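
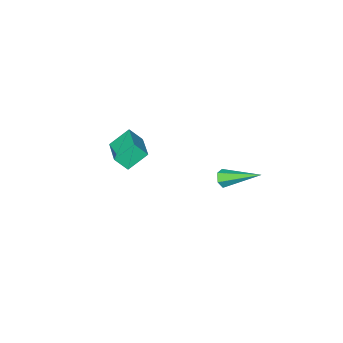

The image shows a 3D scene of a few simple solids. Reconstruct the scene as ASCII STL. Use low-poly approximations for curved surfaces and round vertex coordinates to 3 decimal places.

solid 
facet normal -0.512 0.440 -0.738
outer loop
vertex -1.603 -3.726 -3.441
vertex -0.71 -2.037 -3.054
vertex -0.594 -4.055 -4.338
endloop
endfacet
facet normal -0.458 -0.867 -0.197
outer loop
vertex -0.07 -4.503 -3.586
vertex -1.603 -3.726 -3.441
vertex -0.594 -4.055 -4.338
endloop
endfacet
facet normal -0.512 0.440 -0.738
outer loop
vertex -0.594 -4.055 -4.338
vertex -0.71 -2.037 -3.054
vertex 0.3 -2.365 -3.951
endloop
endfacet
facet normal 0.726 -0.236 -0.646
outer loop
vertex 0.3 -2.365 -3.951
vertex -0.07 -4.503 -3.586
vertex -0.594 -4.055 -4.338
endloop
endfacet
facet normal -0.726 0.236 0.646
outer loop
vertex -1.603 -3.726 -3.441
vertex -0.186 -2.485 -2.302
vertex -0.71 -2.037 -3.054
endloop
endfacet
facet normal -0.458 -0.866 -0.199
outer loop
vertex -1.08 -4.175 -2.689
vertex -1.603 -3.726 -3.441
vertex -0.07 -4.503 -3.586
endloop
endfacet
facet normal -0.726 0.236 0.646
outer loop
vertex -1.08 -4.175 -2.689
vertex -0.186 -2.485 -2.302
vertex -1.603 -3.726 -3.441
endloop
endfacet
facet normal 0.457 0.867 0.198
outer loop
vertex -0.71 -2.037 -3.054
vertex -0.186 -2.485 -2.302
vertex 0.3 -2.365 -3.951
endloop
endfacet
facet normal 0.726 -0.236 -0.646
outer loop
vertex 0.823 -2.814 -3.199
vertex -0.07 -4.503 -3.586
vertex 0.3 -2.365 -3.951
endloop
endfacet
facet normal 0.459 0.866 0.198
outer loop
vertex 0.3 -2.365 -3.951
vertex -0.186 -2.485 -2.302
vertex 0.823 -2.814 -3.199
endloop
endfacet
facet normal 0.512 -0.440 0.738
outer loop
vertex 0.823 -2.814 -3.199
vertex -1.08 -4.175 -2.689
vertex -0.07 -4.503 -3.586
endloop
endfacet
facet normal 0.512 -0.440 0.738
outer loop
vertex -0.186 -2.485 -2.302
vertex -1.08 -4.175 -2.689
vertex 0.823 -2.814 -3.199
endloop
endfacet
facet normal 0.479 -0.775 -0.412
outer loop
vertex -1.923 2.439 -3.18
vertex -2.16 2.1 -2.818
vertex -2.406 2.204 -3.299
endloop
endfacet
facet normal -0.111 0.621 -0.775
outer loop
vertex -1.923 2.439 -3.18
vertex -2.406 2.204 -3.299
vertex -3.2 3.78 -1.922
endloop
endfacet
facet normal 0.479 -0.775 -0.413
outer loop
vertex -2.406 2.204 -3.299
vertex -2.16 2.1 -2.818
vertex -2.643 1.864 -2.936
endloop
endfacet
facet normal -0.850 0.031 -0.526
outer loop
vertex -2.406 2.204 -3.299
vertex -2.643 1.864 -2.936
vertex -3.2 3.78 -1.922
endloop
endfacet
facet normal 0.479 -0.774 -0.413
outer loop
vertex -2.643 1.864 -2.936
vertex -2.16 2.1 -2.818
vertex -2.397 1.76 -2.456
endloop
endfacet
facet normal -0.840 -0.424 0.339
outer loop
vertex -2.643 1.864 -2.936
vertex -2.397 1.76 -2.456
vertex -3.2 3.78 -1.922
endloop
endfacet
facet normal 0.480 -0.774 -0.413
outer loop
vertex -2.397 1.76 -2.456
vertex -2.16 2.1 -2.818
vertex -1.914 1.996 -2.337
endloop
endfacet
facet normal -0.094 -0.289 0.953
outer loop
vertex -2.397 1.76 -2.456
vertex -1.914 1.996 -2.337
vertex -3.2 3.78 -1.922
endloop
endfacet
facet normal 0.479 -0.775 -0.412
outer loop
vertex -1.914 1.996 -2.337
vertex -2.16 2.1 -2.818
vertex -1.677 2.335 -2.699
endloop
endfacet
facet normal 0.644 0.301 0.703
outer loop
vertex -1.914 1.996 -2.337
vertex -1.677 2.335 -2.699
vertex -3.2 3.78 -1.922
endloop
endfacet
facet normal 0.479 -0.775 -0.412
outer loop
vertex -1.677 2.335 -2.699
vertex -2.16 2.1 -2.818
vertex -1.923 2.439 -3.18
endloop
endfacet
facet normal 0.635 0.756 -0.161
outer loop
vertex -1.677 2.335 -2.699
vertex -1.923 2.439 -3.18
vertex -3.2 3.78 -1.922
endloop
endfacet

endsolid


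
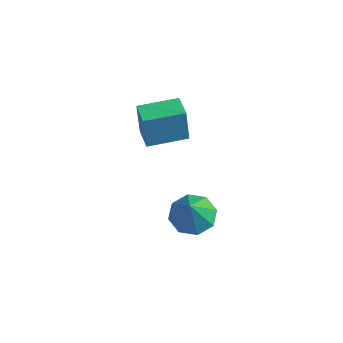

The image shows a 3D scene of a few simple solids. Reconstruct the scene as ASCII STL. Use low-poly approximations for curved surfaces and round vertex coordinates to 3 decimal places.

solid 
facet normal -0.850 0.527 -0.029
outer loop
vertex -2.277 -0.052 3.798
vertex -1.418 1.34 3.917
vertex -2.182 0.018 2.292
endloop
endfacet
facet normal -0.524 -0.849 -0.072
outer loop
vertex -1.282 -0.54 2.323
vertex -2.277 -0.052 3.798
vertex -2.182 0.018 2.292
endloop
endfacet
facet normal -0.850 0.527 -0.029
outer loop
vertex -2.182 0.018 2.292
vertex -1.418 1.34 3.917
vertex -1.323 1.41 2.412
endloop
endfacet
facet normal 0.063 0.047 -0.997
outer loop
vertex -1.323 1.41 2.412
vertex -1.282 -0.54 2.323
vertex -2.182 0.018 2.292
endloop
endfacet
facet normal -0.063 -0.046 0.997
outer loop
vertex -2.277 -0.052 3.798
vertex -0.518 0.782 3.948
vertex -1.418 1.34 3.917
endloop
endfacet
facet normal -0.524 -0.849 -0.073
outer loop
vertex -1.377 -0.61 3.828
vertex -2.277 -0.052 3.798
vertex -1.282 -0.54 2.323
endloop
endfacet
facet normal -0.063 -0.047 0.997
outer loop
vertex -1.377 -0.61 3.828
vertex -0.518 0.782 3.948
vertex -2.277 -0.052 3.798
endloop
endfacet
facet normal 0.524 0.849 0.073
outer loop
vertex -1.418 1.34 3.917
vertex -0.518 0.782 3.948
vertex -1.323 1.41 2.412
endloop
endfacet
facet normal 0.062 0.047 -0.997
outer loop
vertex -0.423 0.852 2.442
vertex -1.282 -0.54 2.323
vertex -1.323 1.41 2.412
endloop
endfacet
facet normal 0.524 0.849 0.072
outer loop
vertex -1.323 1.41 2.412
vertex -0.518 0.782 3.948
vertex -0.423 0.852 2.442
endloop
endfacet
facet normal 0.850 -0.527 0.029
outer loop
vertex -0.423 0.852 2.442
vertex -1.377 -0.61 3.828
vertex -1.282 -0.54 2.323
endloop
endfacet
facet normal 0.850 -0.527 0.029
outer loop
vertex -0.518 0.782 3.948
vertex -1.377 -0.61 3.828
vertex -0.423 0.852 2.442
endloop
endfacet
facet normal -0.308 0.422 -0.853
outer loop
vertex 0.557 1.377 -1.734
vertex -0.023 0.641 -1.889
vertex -0.103 1.478 -1.446
endloop
endfacet
facet normal 0.395 0.604 0.692
outer loop
vertex 0.557 1.377 -1.734
vertex -0.103 1.478 -1.446
vertex 0.503 -0.081 -0.431
endloop
endfacet
facet normal -0.307 0.422 -0.853
outer loop
vertex -0.103 1.478 -1.446
vertex -0.023 0.641 -1.889
vertex -0.716 1.088 -1.418
endloop
endfacet
facet normal -0.252 0.457 0.853
outer loop
vertex -0.103 1.478 -1.446
vertex -0.716 1.088 -1.418
vertex 0.503 -0.081 -0.431
endloop
endfacet
facet normal -0.308 0.422 -0.853
outer loop
vertex -0.716 1.088 -1.418
vertex -0.023 0.641 -1.889
vertex -0.923 0.437 -1.665
endloop
endfacet
facet normal -0.667 -0.069 0.742
outer loop
vertex -0.716 1.088 -1.418
vertex -0.923 0.437 -1.665
vertex 0.503 -0.081 -0.431
endloop
endfacet
facet normal -0.308 0.422 -0.853
outer loop
vertex -0.923 0.437 -1.665
vertex -0.023 0.641 -1.889
vertex -0.603 -0.095 -2.044
endloop
endfacet
facet normal -0.610 -0.669 0.424
outer loop
vertex -0.923 0.437 -1.665
vertex -0.603 -0.095 -2.044
vertex 0.503 -0.081 -0.431
endloop
endfacet
facet normal -0.308 0.422 -0.853
outer loop
vertex -0.603 -0.095 -2.044
vertex -0.023 0.641 -1.889
vertex 0.057 -0.196 -2.332
endloop
endfacet
facet normal -0.114 -0.990 0.087
outer loop
vertex -0.603 -0.095 -2.044
vertex 0.057 -0.196 -2.332
vertex 0.503 -0.081 -0.431
endloop
endfacet
facet normal -0.307 0.422 -0.853
outer loop
vertex 0.057 -0.196 -2.332
vertex -0.023 0.641 -1.889
vertex 0.67 0.194 -2.36
endloop
endfacet
facet normal 0.533 -0.843 -0.074
outer loop
vertex 0.057 -0.196 -2.332
vertex 0.67 0.194 -2.36
vertex 0.503 -0.081 -0.431
endloop
endfacet
facet normal -0.308 0.422 -0.853
outer loop
vertex 0.67 0.194 -2.36
vertex -0.023 0.641 -1.889
vertex 0.878 0.845 -2.113
endloop
endfacet
facet normal 0.948 -0.317 0.037
outer loop
vertex 0.67 0.194 -2.36
vertex 0.878 0.845 -2.113
vertex 0.503 -0.081 -0.431
endloop
endfacet
facet normal -0.308 0.422 -0.853
outer loop
vertex 0.878 0.845 -2.113
vertex -0.023 0.641 -1.889
vertex 0.557 1.377 -1.734
endloop
endfacet
facet normal 0.891 0.284 0.355
outer loop
vertex 0.878 0.845 -2.113
vertex 0.557 1.377 -1.734
vertex 0.503 -0.081 -0.431
endloop
endfacet

endsolid


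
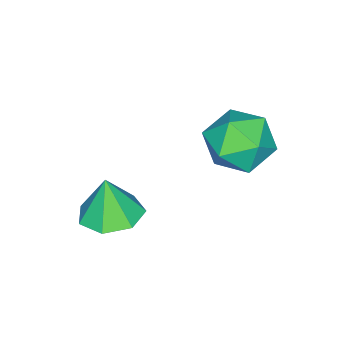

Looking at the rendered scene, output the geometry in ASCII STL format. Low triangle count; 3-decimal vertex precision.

solid 
facet normal 0.044 0.145 -0.988
outer loop
vertex 4.474 -0.723 -4.263
vertex 3.806 -0.284 -4.228
vertex 4.565 -0.043 -4.159
endloop
endfacet
facet normal 0.820 -0.192 0.539
outer loop
vertex 4.474 -0.723 -4.263
vertex 4.565 -0.043 -4.159
vertex 3.754 -0.456 -3.072
endloop
endfacet
facet normal 0.043 0.147 -0.988
outer loop
vertex 4.565 -0.043 -4.159
vertex 3.806 -0.284 -4.228
vertex 4.085 0.455 -4.106
endloop
endfacet
facet normal 0.591 0.502 0.632
outer loop
vertex 4.565 -0.043 -4.159
vertex 4.085 0.455 -4.106
vertex 3.754 -0.456 -3.072
endloop
endfacet
facet normal 0.045 0.146 -0.988
outer loop
vertex 4.085 0.455 -4.106
vertex 3.806 -0.284 -4.228
vertex 3.394 0.397 -4.146
endloop
endfacet
facet normal -0.101 0.762 0.639
outer loop
vertex 4.085 0.455 -4.106
vertex 3.394 0.397 -4.146
vertex 3.754 -0.456 -3.072
endloop
endfacet
facet normal 0.044 0.145 -0.988
outer loop
vertex 3.394 0.397 -4.146
vertex 3.806 -0.284 -4.228
vertex 3.014 -0.175 -4.247
endloop
endfacet
facet normal -0.734 0.390 0.556
outer loop
vertex 3.394 0.397 -4.146
vertex 3.014 -0.175 -4.247
vertex 3.754 -0.456 -3.072
endloop
endfacet
facet normal 0.044 0.146 -0.988
outer loop
vertex 3.014 -0.175 -4.247
vertex 3.806 -0.284 -4.228
vertex 3.229 -0.829 -4.334
endloop
endfacet
facet normal -0.832 -0.333 0.444
outer loop
vertex 3.014 -0.175 -4.247
vertex 3.229 -0.829 -4.334
vertex 3.754 -0.456 -3.072
endloop
endfacet
facet normal 0.043 0.147 -0.988
outer loop
vertex 3.229 -0.829 -4.334
vertex 3.806 -0.284 -4.228
vertex 3.879 -1.073 -4.342
endloop
endfacet
facet normal -0.320 -0.864 0.388
outer loop
vertex 3.229 -0.829 -4.334
vertex 3.879 -1.073 -4.342
vertex 3.754 -0.456 -3.072
endloop
endfacet
facet normal 0.045 0.147 -0.988
outer loop
vertex 3.879 -1.073 -4.342
vertex 3.806 -0.284 -4.228
vertex 4.474 -0.723 -4.263
endloop
endfacet
facet normal 0.415 -0.802 0.430
outer loop
vertex 3.879 -1.073 -4.342
vertex 4.474 -0.723 -4.263
vertex 3.754 -0.456 -3.072
endloop
endfacet
facet normal 0.038 0.423 0.906
outer loop
vertex 2.186 2.578 -1.593
vertex 1.343 2.271 -1.414
vertex 2.07 1.757 -1.205
endloop
endfacet
facet normal 0.689 0.228 0.688
outer loop
vertex 2.186 2.578 -1.593
vertex 2.07 1.757 -1.205
vertex 2.693 1.867 -1.866
endloop
endfacet
facet normal 0.825 0.561 0.072
outer loop
vertex 2.186 2.578 -1.593
vertex 2.693 1.867 -1.866
vertex 2.351 2.449 -2.483
endloop
endfacet
facet normal 0.258 0.962 -0.092
outer loop
vertex 2.186 2.578 -1.593
vertex 2.351 2.449 -2.483
vertex 1.517 2.699 -2.204
endloop
endfacet
facet normal -0.229 0.876 0.424
outer loop
vertex 2.186 2.578 -1.593
vertex 1.517 2.699 -2.204
vertex 1.343 2.271 -1.414
endloop
endfacet
facet normal 0.679 -0.475 0.561
outer loop
vertex 2.693 1.867 -1.866
vertex 2.07 1.757 -1.205
vertex 2.163 1.121 -1.856
endloop
endfacet
facet normal -0.375 -0.160 0.913
outer loop
vertex 2.07 1.757 -1.205
vertex 1.343 2.271 -1.414
vertex 1.329 1.371 -1.577
endloop
endfacet
facet normal -0.807 0.575 0.134
outer loop
vertex 1.343 2.271 -1.414
vertex 1.517 2.699 -2.204
vertex 0.987 1.953 -2.194
endloop
endfacet
facet normal -0.020 0.714 -0.700
outer loop
vertex 1.517 2.699 -2.204
vertex 2.351 2.449 -2.483
vertex 1.61 2.063 -2.855
endloop
endfacet
facet normal 0.898 0.065 -0.436
outer loop
vertex 2.351 2.449 -2.483
vertex 2.693 1.867 -1.866
vertex 2.337 1.549 -2.646
endloop
endfacet
facet normal -0.258 -0.962 0.092
outer loop
vertex 1.494 1.242 -2.467
vertex 2.163 1.121 -1.856
vertex 1.329 1.371 -1.577
endloop
endfacet
facet normal -0.825 -0.561 -0.072
outer loop
vertex 1.494 1.242 -2.467
vertex 1.329 1.371 -1.577
vertex 0.987 1.953 -2.194
endloop
endfacet
facet normal -0.689 -0.228 -0.688
outer loop
vertex 1.494 1.242 -2.467
vertex 0.987 1.953 -2.194
vertex 1.61 2.063 -2.855
endloop
endfacet
facet normal -0.038 -0.423 -0.906
outer loop
vertex 1.494 1.242 -2.467
vertex 1.61 2.063 -2.855
vertex 2.337 1.549 -2.646
endloop
endfacet
facet normal 0.229 -0.876 -0.424
outer loop
vertex 1.494 1.242 -2.467
vertex 2.337 1.549 -2.646
vertex 2.163 1.121 -1.856
endloop
endfacet
facet normal 0.020 -0.714 0.700
outer loop
vertex 1.329 1.371 -1.577
vertex 2.163 1.121 -1.856
vertex 2.07 1.757 -1.205
endloop
endfacet
facet normal -0.898 -0.065 0.436
outer loop
vertex 0.987 1.953 -2.194
vertex 1.329 1.371 -1.577
vertex 1.343 2.271 -1.414
endloop
endfacet
facet normal -0.679 0.475 -0.561
outer loop
vertex 1.61 2.063 -2.855
vertex 0.987 1.953 -2.194
vertex 1.517 2.699 -2.204
endloop
endfacet
facet normal 0.375 0.160 -0.913
outer loop
vertex 2.337 1.549 -2.646
vertex 1.61 2.063 -2.855
vertex 2.351 2.449 -2.483
endloop
endfacet
facet normal 0.807 -0.575 -0.134
outer loop
vertex 2.163 1.121 -1.856
vertex 2.337 1.549 -2.646
vertex 2.693 1.867 -1.866
endloop
endfacet

endsolid


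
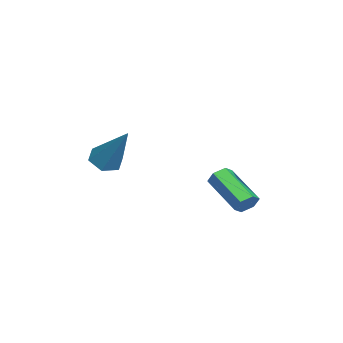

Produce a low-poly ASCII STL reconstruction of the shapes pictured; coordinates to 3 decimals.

solid 
facet normal -0.464 -0.409 -0.786
outer loop
vertex 3.235 -3.99 0.125
vertex 2.884 -3.415 0.033
vertex 3.483 -3.501 -0.276
endloop
endfacet
facet normal 0.900 -0.435 0.026
outer loop
vertex 3.235 -3.99 0.125
vertex 3.483 -3.501 -0.276
vertex 3.896 -2.525 1.747
endloop
endfacet
facet normal -0.464 -0.409 -0.786
outer loop
vertex 3.483 -3.501 -0.276
vertex 2.884 -3.415 0.033
vertex 3.132 -2.926 -0.368
endloop
endfacet
facet normal 0.816 0.438 -0.378
outer loop
vertex 3.483 -3.501 -0.276
vertex 3.132 -2.926 -0.368
vertex 3.896 -2.525 1.747
endloop
endfacet
facet normal -0.465 -0.408 -0.785
outer loop
vertex 3.132 -2.926 -0.368
vertex 2.884 -3.415 0.033
vertex 2.533 -2.84 -0.058
endloop
endfacet
facet normal 0.037 0.979 -0.199
outer loop
vertex 3.132 -2.926 -0.368
vertex 2.533 -2.84 -0.058
vertex 3.896 -2.525 1.747
endloop
endfacet
facet normal -0.464 -0.408 -0.786
outer loop
vertex 2.533 -2.84 -0.058
vertex 2.884 -3.415 0.033
vertex 2.284 -3.33 0.343
endloop
endfacet
facet normal -0.658 0.648 0.384
outer loop
vertex 2.533 -2.84 -0.058
vertex 2.284 -3.33 0.343
vertex 3.896 -2.525 1.747
endloop
endfacet
facet normal -0.464 -0.409 -0.786
outer loop
vertex 2.284 -3.33 0.343
vertex 2.884 -3.415 0.033
vertex 2.635 -3.905 0.435
endloop
endfacet
facet normal -0.574 -0.224 0.788
outer loop
vertex 2.284 -3.33 0.343
vertex 2.635 -3.905 0.435
vertex 3.896 -2.525 1.747
endloop
endfacet
facet normal -0.464 -0.409 -0.786
outer loop
vertex 2.635 -3.905 0.435
vertex 2.884 -3.415 0.033
vertex 3.235 -3.99 0.125
endloop
endfacet
facet normal 0.206 -0.766 0.608
outer loop
vertex 2.635 -3.905 0.435
vertex 3.235 -3.99 0.125
vertex 3.896 -2.525 1.747
endloop
endfacet
facet normal 0.690 0.554 -0.465
outer loop
vertex 1.823 1.361 -2.472
vertex 1.435 1.599 -2.764
vertex 1.585 1.81 -2.29
endloop
endfacet
facet normal 0.573 -0.028 0.819
outer loop
vertex 1.823 1.361 -2.472
vertex 1.585 1.81 -2.29
vertex 0.532 0.323 -1.605
endloop
endfacet
facet normal 0.574 -0.029 0.818
outer loop
vertex 0.532 0.323 -1.605
vertex 1.585 1.81 -2.29
vertex 0.294 0.772 -1.422
endloop
endfacet
facet normal -0.690 -0.555 0.464
outer loop
vertex 0.532 0.323 -1.605
vertex 0.294 0.772 -1.422
vertex 0.145 0.561 -1.896
endloop
endfacet
facet normal 0.689 0.555 -0.465
outer loop
vertex 1.585 1.81 -2.29
vertex 1.435 1.599 -2.764
vertex 1.197 2.048 -2.581
endloop
endfacet
facet normal -0.094 0.705 0.703
outer loop
vertex 1.585 1.81 -2.29
vertex 1.197 2.048 -2.581
vertex 0.294 0.772 -1.422
endloop
endfacet
facet normal -0.094 0.705 0.703
outer loop
vertex 0.294 0.772 -1.422
vertex 1.197 2.048 -2.581
vertex -0.094 1.01 -1.713
endloop
endfacet
facet normal -0.689 -0.556 0.464
outer loop
vertex 0.294 0.772 -1.422
vertex -0.094 1.01 -1.713
vertex 0.145 0.561 -1.896
endloop
endfacet
facet normal 0.690 0.555 -0.464
outer loop
vertex 1.197 2.048 -2.581
vertex 1.435 1.599 -2.764
vertex 1.048 1.837 -3.055
endloop
endfacet
facet normal -0.669 0.734 -0.117
outer loop
vertex 1.197 2.048 -2.581
vertex 1.048 1.837 -3.055
vertex -0.094 1.01 -1.713
endloop
endfacet
facet normal -0.669 0.734 -0.116
outer loop
vertex -0.094 1.01 -1.713
vertex 1.048 1.837 -3.055
vertex -0.243 0.799 -2.188
endloop
endfacet
facet normal -0.690 -0.556 0.463
outer loop
vertex -0.094 1.01 -1.713
vertex -0.243 0.799 -2.188
vertex 0.145 0.561 -1.896
endloop
endfacet
facet normal 0.690 0.555 -0.464
outer loop
vertex 1.048 1.837 -3.055
vertex 1.435 1.599 -2.764
vertex 1.286 1.388 -3.238
endloop
endfacet
facet normal -0.574 0.030 -0.819
outer loop
vertex 1.048 1.837 -3.055
vertex 1.286 1.388 -3.238
vertex -0.243 0.799 -2.188
endloop
endfacet
facet normal -0.573 0.028 -0.819
outer loop
vertex -0.243 0.799 -2.188
vertex 1.286 1.388 -3.238
vertex -0.005 0.35 -2.37
endloop
endfacet
facet normal -0.690 -0.554 0.465
outer loop
vertex -0.243 0.799 -2.188
vertex -0.005 0.35 -2.37
vertex 0.145 0.561 -1.896
endloop
endfacet
facet normal 0.689 0.556 -0.464
outer loop
vertex 1.286 1.388 -3.238
vertex 1.435 1.599 -2.764
vertex 1.674 1.15 -2.947
endloop
endfacet
facet normal 0.094 -0.705 -0.703
outer loop
vertex 1.286 1.388 -3.238
vertex 1.674 1.15 -2.947
vertex -0.005 0.35 -2.37
endloop
endfacet
facet normal 0.094 -0.705 -0.703
outer loop
vertex -0.005 0.35 -2.37
vertex 1.674 1.15 -2.947
vertex 0.383 0.112 -2.079
endloop
endfacet
facet normal -0.689 -0.555 0.465
outer loop
vertex -0.005 0.35 -2.37
vertex 0.383 0.112 -2.079
vertex 0.145 0.561 -1.896
endloop
endfacet
facet normal 0.690 0.556 -0.463
outer loop
vertex 1.674 1.15 -2.947
vertex 1.435 1.599 -2.764
vertex 1.823 1.361 -2.472
endloop
endfacet
facet normal 0.669 -0.734 0.116
outer loop
vertex 1.674 1.15 -2.947
vertex 1.823 1.361 -2.472
vertex 0.383 0.112 -2.079
endloop
endfacet
facet normal 0.669 -0.734 0.117
outer loop
vertex 0.383 0.112 -2.079
vertex 1.823 1.361 -2.472
vertex 0.532 0.323 -1.605
endloop
endfacet
facet normal -0.690 -0.555 0.464
outer loop
vertex 0.383 0.112 -2.079
vertex 0.532 0.323 -1.605
vertex 0.145 0.561 -1.896
endloop
endfacet

endsolid


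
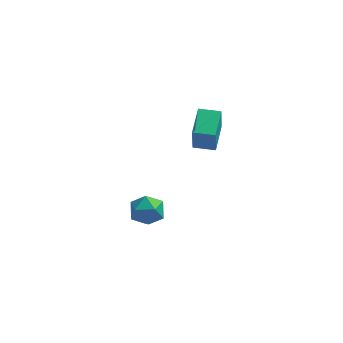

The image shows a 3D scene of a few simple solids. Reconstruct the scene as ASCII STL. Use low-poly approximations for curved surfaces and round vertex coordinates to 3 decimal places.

solid 
facet normal -0.633 0.769 -0.092
outer loop
vertex -1.112 -3.24 -1.263
vertex -1.422 -3.41 -0.547
vertex -0.804 -2.908 -0.606
endloop
endfacet
facet normal -0.026 0.897 -0.441
outer loop
vertex -1.112 -3.24 -1.263
vertex -0.804 -2.908 -0.606
vertex -0.32 -3.177 -1.181
endloop
endfacet
facet normal 0.066 0.378 -0.923
outer loop
vertex -1.112 -3.24 -1.263
vertex -0.32 -3.177 -1.181
vertex -0.639 -3.847 -1.478
endloop
endfacet
facet normal -0.486 -0.071 -0.871
outer loop
vertex -1.112 -3.24 -1.263
vertex -0.639 -3.847 -1.478
vertex -1.32 -3.991 -1.086
endloop
endfacet
facet normal -0.918 0.170 -0.357
outer loop
vertex -1.112 -3.24 -1.263
vertex -1.32 -3.991 -1.086
vertex -1.422 -3.41 -0.547
endloop
endfacet
facet normal 0.511 0.859 0.028
outer loop
vertex -0.32 -3.177 -1.181
vertex -0.804 -2.908 -0.606
vertex -0.14 -3.309 -0.414
endloop
endfacet
facet normal -0.472 0.651 0.594
outer loop
vertex -0.804 -2.908 -0.606
vertex -1.422 -3.41 -0.547
vertex -0.821 -3.453 -0.022
endloop
endfacet
facet normal -0.934 -0.317 0.165
outer loop
vertex -1.422 -3.41 -0.547
vertex -1.32 -3.991 -1.086
vertex -1.14 -4.123 -0.319
endloop
endfacet
facet normal -0.234 -0.707 -0.667
outer loop
vertex -1.32 -3.991 -1.086
vertex -0.639 -3.847 -1.478
vertex -0.656 -4.392 -0.894
endloop
endfacet
facet normal 0.659 0.020 -0.752
outer loop
vertex -0.639 -3.847 -1.478
vertex -0.32 -3.177 -1.181
vertex -0.038 -3.89 -0.953
endloop
endfacet
facet normal 0.486 0.071 0.871
outer loop
vertex -0.348 -4.06 -0.237
vertex -0.14 -3.309 -0.414
vertex -0.821 -3.453 -0.022
endloop
endfacet
facet normal -0.066 -0.378 0.923
outer loop
vertex -0.348 -4.06 -0.237
vertex -0.821 -3.453 -0.022
vertex -1.14 -4.123 -0.319
endloop
endfacet
facet normal 0.026 -0.897 0.441
outer loop
vertex -0.348 -4.06 -0.237
vertex -1.14 -4.123 -0.319
vertex -0.656 -4.392 -0.894
endloop
endfacet
facet normal 0.633 -0.769 0.092
outer loop
vertex -0.348 -4.06 -0.237
vertex -0.656 -4.392 -0.894
vertex -0.038 -3.89 -0.953
endloop
endfacet
facet normal 0.918 -0.170 0.357
outer loop
vertex -0.348 -4.06 -0.237
vertex -0.038 -3.89 -0.953
vertex -0.14 -3.309 -0.414
endloop
endfacet
facet normal 0.234 0.707 0.667
outer loop
vertex -0.821 -3.453 -0.022
vertex -0.14 -3.309 -0.414
vertex -0.804 -2.908 -0.606
endloop
endfacet
facet normal -0.659 -0.020 0.752
outer loop
vertex -1.14 -4.123 -0.319
vertex -0.821 -3.453 -0.022
vertex -1.422 -3.41 -0.547
endloop
endfacet
facet normal -0.511 -0.859 -0.028
outer loop
vertex -0.656 -4.392 -0.894
vertex -1.14 -4.123 -0.319
vertex -1.32 -3.991 -1.086
endloop
endfacet
facet normal 0.472 -0.651 -0.594
outer loop
vertex -0.038 -3.89 -0.953
vertex -0.656 -4.392 -0.894
vertex -0.639 -3.847 -1.478
endloop
endfacet
facet normal 0.934 0.317 -0.165
outer loop
vertex -0.14 -3.309 -0.414
vertex -0.038 -3.89 -0.953
vertex -0.32 -3.177 -1.181
endloop
endfacet
facet normal -0.999 0.044 0.020
outer loop
vertex 0.482 0.724 0.374
vertex 0.551 2.133 0.709
vertex 0.47 1.03 -0.91
endloop
endfacet
facet normal -0.047 -0.972 -0.231
outer loop
vertex 1.449 0.987 -0.929
vertex 0.482 0.724 0.374
vertex 0.47 1.03 -0.91
endloop
endfacet
facet normal -0.999 0.044 0.020
outer loop
vertex 0.47 1.03 -0.91
vertex 0.551 2.133 0.709
vertex 0.539 2.439 -0.575
endloop
endfacet
facet normal -0.009 0.232 -0.973
outer loop
vertex 0.539 2.439 -0.575
vertex 1.449 0.987 -0.929
vertex 0.47 1.03 -0.91
endloop
endfacet
facet normal 0.009 -0.232 0.973
outer loop
vertex 0.482 0.724 0.374
vertex 1.53 2.09 0.69
vertex 0.551 2.133 0.709
endloop
endfacet
facet normal -0.047 -0.972 -0.231
outer loop
vertex 1.461 0.681 0.355
vertex 0.482 0.724 0.374
vertex 1.449 0.987 -0.929
endloop
endfacet
facet normal 0.009 -0.232 0.973
outer loop
vertex 1.461 0.681 0.355
vertex 1.53 2.09 0.69
vertex 0.482 0.724 0.374
endloop
endfacet
facet normal 0.047 0.972 0.231
outer loop
vertex 0.551 2.133 0.709
vertex 1.53 2.09 0.69
vertex 0.539 2.439 -0.575
endloop
endfacet
facet normal -0.009 0.232 -0.973
outer loop
vertex 1.518 2.396 -0.594
vertex 1.449 0.987 -0.929
vertex 0.539 2.439 -0.575
endloop
endfacet
facet normal 0.047 0.972 0.231
outer loop
vertex 0.539 2.439 -0.575
vertex 1.53 2.09 0.69
vertex 1.518 2.396 -0.594
endloop
endfacet
facet normal 0.999 -0.044 -0.020
outer loop
vertex 1.518 2.396 -0.594
vertex 1.461 0.681 0.355
vertex 1.449 0.987 -0.929
endloop
endfacet
facet normal 0.999 -0.044 -0.020
outer loop
vertex 1.53 2.09 0.69
vertex 1.461 0.681 0.355
vertex 1.518 2.396 -0.594
endloop
endfacet

endsolid


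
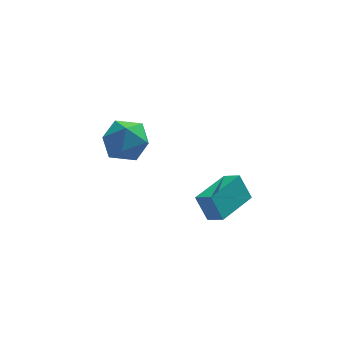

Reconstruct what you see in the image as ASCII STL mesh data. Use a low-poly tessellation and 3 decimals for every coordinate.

solid 
facet normal -0.705 -0.710 -0.010
outer loop
vertex -0.648 -1.861 3.631
vertex -1.179 -1.328 3.215
vertex -0.215 -2.276 2.546
endloop
endfacet
facet normal 0.618 -0.620 0.484
outer loop
vertex 1.159 -0.892 2.565
vertex -0.648 -1.861 3.631
vertex -0.215 -2.276 2.546
endloop
endfacet
facet normal -0.705 -0.710 -0.010
outer loop
vertex -0.215 -2.276 2.546
vertex -1.179 -1.328 3.215
vertex -0.746 -1.743 2.13
endloop
endfacet
facet normal 0.349 -0.335 -0.875
outer loop
vertex -0.746 -1.743 2.13
vertex 1.159 -0.892 2.565
vertex -0.215 -2.276 2.546
endloop
endfacet
facet normal -0.349 0.335 0.875
outer loop
vertex -0.648 -1.861 3.631
vertex 0.195 0.056 3.234
vertex -1.179 -1.328 3.215
endloop
endfacet
facet normal 0.618 -0.620 0.484
outer loop
vertex 0.726 -0.477 3.65
vertex -0.648 -1.861 3.631
vertex 1.159 -0.892 2.565
endloop
endfacet
facet normal -0.349 0.335 0.875
outer loop
vertex 0.726 -0.477 3.65
vertex 0.195 0.056 3.234
vertex -0.648 -1.861 3.631
endloop
endfacet
facet normal -0.618 0.620 -0.484
outer loop
vertex -1.179 -1.328 3.215
vertex 0.195 0.056 3.234
vertex -0.746 -1.743 2.13
endloop
endfacet
facet normal 0.349 -0.335 -0.875
outer loop
vertex 0.628 -0.359 2.149
vertex 1.159 -0.892 2.565
vertex -0.746 -1.743 2.13
endloop
endfacet
facet normal -0.618 0.620 -0.484
outer loop
vertex -0.746 -1.743 2.13
vertex 0.195 0.056 3.234
vertex 0.628 -0.359 2.149
endloop
endfacet
facet normal 0.705 0.710 0.010
outer loop
vertex 0.628 -0.359 2.149
vertex 0.726 -0.477 3.65
vertex 1.159 -0.892 2.565
endloop
endfacet
facet normal 0.705 0.710 0.010
outer loop
vertex 0.195 0.056 3.234
vertex 0.726 -0.477 3.65
vertex 0.628 -0.359 2.149
endloop
endfacet
facet normal 0.154 0.324 0.933
outer loop
vertex -3.72 4.187 3.873
vertex -3.377 3.138 4.181
vertex -2.614 3.898 3.791
endloop
endfacet
facet normal 0.256 0.850 0.461
outer loop
vertex -3.72 4.187 3.873
vertex -2.614 3.898 3.791
vertex -3.111 4.502 2.954
endloop
endfacet
facet normal -0.347 0.934 0.090
outer loop
vertex -3.72 4.187 3.873
vertex -3.111 4.502 2.954
vertex -4.183 4.116 2.827
endloop
endfacet
facet normal -0.823 0.459 0.333
outer loop
vertex -3.72 4.187 3.873
vertex -4.183 4.116 2.827
vertex -4.347 3.272 3.585
endloop
endfacet
facet normal -0.513 0.083 0.854
outer loop
vertex -3.72 4.187 3.873
vertex -4.347 3.272 3.585
vertex -3.377 3.138 4.181
endloop
endfacet
facet normal 0.767 0.642 0.008
outer loop
vertex -3.111 4.502 2.954
vertex -2.614 3.898 3.791
vertex -2.393 3.648 2.695
endloop
endfacet
facet normal 0.601 -0.207 0.772
outer loop
vertex -2.614 3.898 3.791
vertex -3.377 3.138 4.181
vertex -2.557 2.804 3.453
endloop
endfacet
facet normal -0.478 -0.597 0.644
outer loop
vertex -3.377 3.138 4.181
vertex -4.347 3.272 3.585
vertex -3.629 2.418 3.326
endloop
endfacet
facet normal -0.980 0.011 -0.200
outer loop
vertex -4.347 3.272 3.585
vertex -4.183 4.116 2.827
vertex -4.126 3.022 2.489
endloop
endfacet
facet normal -0.210 0.777 -0.593
outer loop
vertex -4.183 4.116 2.827
vertex -3.111 4.502 2.954
vertex -3.363 3.782 2.099
endloop
endfacet
facet normal 0.823 -0.459 -0.333
outer loop
vertex -3.02 2.733 2.407
vertex -2.393 3.648 2.695
vertex -2.557 2.804 3.453
endloop
endfacet
facet normal 0.347 -0.934 -0.090
outer loop
vertex -3.02 2.733 2.407
vertex -2.557 2.804 3.453
vertex -3.629 2.418 3.326
endloop
endfacet
facet normal -0.256 -0.850 -0.461
outer loop
vertex -3.02 2.733 2.407
vertex -3.629 2.418 3.326
vertex -4.126 3.022 2.489
endloop
endfacet
facet normal -0.154 -0.324 -0.933
outer loop
vertex -3.02 2.733 2.407
vertex -4.126 3.022 2.489
vertex -3.363 3.782 2.099
endloop
endfacet
facet normal 0.513 -0.083 -0.854
outer loop
vertex -3.02 2.733 2.407
vertex -3.363 3.782 2.099
vertex -2.393 3.648 2.695
endloop
endfacet
facet normal 0.980 -0.011 0.200
outer loop
vertex -2.557 2.804 3.453
vertex -2.393 3.648 2.695
vertex -2.614 3.898 3.791
endloop
endfacet
facet normal 0.210 -0.777 0.593
outer loop
vertex -3.629 2.418 3.326
vertex -2.557 2.804 3.453
vertex -3.377 3.138 4.181
endloop
endfacet
facet normal -0.767 -0.642 -0.008
outer loop
vertex -4.126 3.022 2.489
vertex -3.629 2.418 3.326
vertex -4.347 3.272 3.585
endloop
endfacet
facet normal -0.601 0.207 -0.772
outer loop
vertex -3.363 3.782 2.099
vertex -4.126 3.022 2.489
vertex -4.183 4.116 2.827
endloop
endfacet
facet normal 0.478 0.597 -0.644
outer loop
vertex -2.393 3.648 2.695
vertex -3.363 3.782 2.099
vertex -3.111 4.502 2.954
endloop
endfacet

endsolid


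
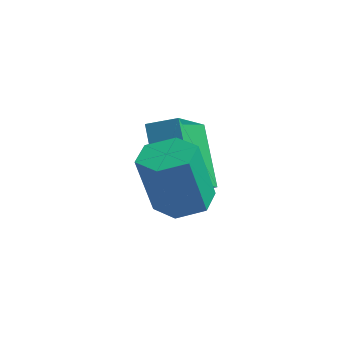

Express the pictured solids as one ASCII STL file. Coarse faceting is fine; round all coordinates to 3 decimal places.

solid 
facet normal -0.155 0.374 -0.914
outer loop
vertex 1.86 -3.026 -0.4
vertex 1.417 -2.44 -0.085
vertex 2.205 -2.34 -0.178
endloop
endfacet
facet normal 0.889 -0.352 -0.295
outer loop
vertex 1.86 -3.026 -0.4
vertex 2.205 -2.34 -0.178
vertex 2.167 -3.767 1.41
endloop
endfacet
facet normal 0.889 -0.352 -0.295
outer loop
vertex 2.167 -3.767 1.41
vertex 2.205 -2.34 -0.178
vertex 2.512 -3.081 1.632
endloop
endfacet
facet normal 0.155 -0.374 0.915
outer loop
vertex 2.167 -3.767 1.41
vertex 2.512 -3.081 1.632
vertex 1.723 -3.18 1.725
endloop
endfacet
facet normal -0.155 0.374 -0.915
outer loop
vertex 2.205 -2.34 -0.178
vertex 1.417 -2.44 -0.085
vertex 1.762 -1.753 0.137
endloop
endfacet
facet normal 0.818 0.567 0.093
outer loop
vertex 2.205 -2.34 -0.178
vertex 1.762 -1.753 0.137
vertex 2.512 -3.081 1.632
endloop
endfacet
facet normal 0.818 0.567 0.093
outer loop
vertex 2.512 -3.081 1.632
vertex 1.762 -1.753 0.137
vertex 2.069 -2.494 1.948
endloop
endfacet
facet normal 0.155 -0.375 0.914
outer loop
vertex 2.512 -3.081 1.632
vertex 2.069 -2.494 1.948
vertex 1.723 -3.18 1.725
endloop
endfacet
facet normal -0.155 0.373 -0.915
outer loop
vertex 1.762 -1.753 0.137
vertex 1.417 -2.44 -0.085
vertex 0.973 -1.853 0.23
endloop
endfacet
facet normal -0.071 0.919 0.388
outer loop
vertex 1.762 -1.753 0.137
vertex 0.973 -1.853 0.23
vertex 2.069 -2.494 1.948
endloop
endfacet
facet normal -0.071 0.919 0.388
outer loop
vertex 2.069 -2.494 1.948
vertex 0.973 -1.853 0.23
vertex 1.28 -2.594 2.04
endloop
endfacet
facet normal 0.154 -0.375 0.914
outer loop
vertex 2.069 -2.494 1.948
vertex 1.28 -2.594 2.04
vertex 1.723 -3.18 1.725
endloop
endfacet
facet normal -0.155 0.374 -0.915
outer loop
vertex 0.973 -1.853 0.23
vertex 1.417 -2.44 -0.085
vertex 0.628 -2.539 0.008
endloop
endfacet
facet normal -0.889 0.352 0.295
outer loop
vertex 0.973 -1.853 0.23
vertex 0.628 -2.539 0.008
vertex 1.28 -2.594 2.04
endloop
endfacet
facet normal -0.889 0.352 0.295
outer loop
vertex 1.28 -2.594 2.04
vertex 0.628 -2.539 0.008
vertex 0.935 -3.28 1.818
endloop
endfacet
facet normal 0.155 -0.374 0.914
outer loop
vertex 1.28 -2.594 2.04
vertex 0.935 -3.28 1.818
vertex 1.723 -3.18 1.725
endloop
endfacet
facet normal -0.155 0.375 -0.914
outer loop
vertex 0.628 -2.539 0.008
vertex 1.417 -2.44 -0.085
vertex 1.071 -3.126 -0.308
endloop
endfacet
facet normal -0.818 -0.567 -0.093
outer loop
vertex 0.628 -2.539 0.008
vertex 1.071 -3.126 -0.308
vertex 0.935 -3.28 1.818
endloop
endfacet
facet normal -0.818 -0.567 -0.093
outer loop
vertex 0.935 -3.28 1.818
vertex 1.071 -3.126 -0.308
vertex 1.378 -3.867 1.503
endloop
endfacet
facet normal 0.155 -0.374 0.915
outer loop
vertex 0.935 -3.28 1.818
vertex 1.378 -3.867 1.503
vertex 1.723 -3.18 1.725
endloop
endfacet
facet normal -0.154 0.375 -0.914
outer loop
vertex 1.071 -3.126 -0.308
vertex 1.417 -2.44 -0.085
vertex 1.86 -3.026 -0.4
endloop
endfacet
facet normal 0.071 -0.919 -0.388
outer loop
vertex 1.071 -3.126 -0.308
vertex 1.86 -3.026 -0.4
vertex 1.378 -3.867 1.503
endloop
endfacet
facet normal 0.071 -0.919 -0.388
outer loop
vertex 1.378 -3.867 1.503
vertex 1.86 -3.026 -0.4
vertex 2.167 -3.767 1.41
endloop
endfacet
facet normal 0.155 -0.373 0.915
outer loop
vertex 1.378 -3.867 1.503
vertex 2.167 -3.767 1.41
vertex 1.723 -3.18 1.725
endloop
endfacet
facet normal -0.484 0.153 0.862
outer loop
vertex -0.169 -1.505 2.108
vertex -0.984 -0.113 1.403
vertex -0.86 -2.056 1.818
endloop
endfacet
facet normal 0.463 -0.791 0.400
outer loop
vertex 0.184 -2.387 -0.043
vertex -0.169 -1.505 2.108
vertex -0.86 -2.056 1.818
endloop
endfacet
facet normal -0.483 0.153 0.862
outer loop
vertex -0.86 -2.056 1.818
vertex -0.984 -0.113 1.403
vertex -1.675 -0.664 1.114
endloop
endfacet
facet normal -0.743 -0.592 -0.311
outer loop
vertex -1.675 -0.664 1.114
vertex 0.184 -2.387 -0.043
vertex -0.86 -2.056 1.818
endloop
endfacet
facet normal 0.743 0.593 0.311
outer loop
vertex -0.169 -1.505 2.108
vertex 0.06 -0.444 -0.458
vertex -0.984 -0.113 1.403
endloop
endfacet
facet normal 0.463 -0.791 0.400
outer loop
vertex 0.875 -1.836 0.246
vertex -0.169 -1.505 2.108
vertex 0.184 -2.387 -0.043
endloop
endfacet
facet normal 0.743 0.592 0.311
outer loop
vertex 0.875 -1.836 0.246
vertex 0.06 -0.444 -0.458
vertex -0.169 -1.505 2.108
endloop
endfacet
facet normal -0.463 0.791 -0.400
outer loop
vertex -0.984 -0.113 1.403
vertex 0.06 -0.444 -0.458
vertex -1.675 -0.664 1.114
endloop
endfacet
facet normal -0.743 -0.593 -0.311
outer loop
vertex -0.631 -0.995 -0.748
vertex 0.184 -2.387 -0.043
vertex -1.675 -0.664 1.114
endloop
endfacet
facet normal -0.463 0.791 -0.400
outer loop
vertex -1.675 -0.664 1.114
vertex 0.06 -0.444 -0.458
vertex -0.631 -0.995 -0.748
endloop
endfacet
facet normal 0.483 -0.154 -0.862
outer loop
vertex -0.631 -0.995 -0.748
vertex 0.875 -1.836 0.246
vertex 0.184 -2.387 -0.043
endloop
endfacet
facet normal 0.484 -0.153 -0.862
outer loop
vertex 0.06 -0.444 -0.458
vertex 0.875 -1.836 0.246
vertex -0.631 -0.995 -0.748
endloop
endfacet

endsolid


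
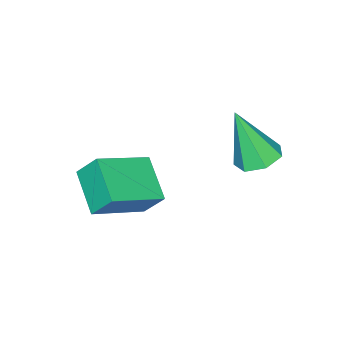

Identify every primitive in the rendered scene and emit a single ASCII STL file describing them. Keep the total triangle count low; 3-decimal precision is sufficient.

solid 
facet normal -0.069 0.392 -0.918
outer loop
vertex -1.643 0.526 2.641
vertex -2.441 0.51 2.694
vertex -1.939 1.095 2.906
endloop
endfacet
facet normal 0.873 0.264 0.409
outer loop
vertex -1.643 0.526 2.641
vertex -1.939 1.095 2.906
vertex -2.299 -0.29 4.566
endloop
endfacet
facet normal -0.070 0.392 -0.917
outer loop
vertex -1.939 1.095 2.906
vertex -2.441 0.51 2.694
vertex -2.613 1.223 3.012
endloop
endfacet
facet normal 0.239 0.719 0.652
outer loop
vertex -1.939 1.095 2.906
vertex -2.613 1.223 3.012
vertex -2.299 -0.29 4.566
endloop
endfacet
facet normal -0.070 0.392 -0.917
outer loop
vertex -2.613 1.223 3.012
vertex -2.441 0.51 2.694
vertex -3.158 0.814 2.879
endloop
endfacet
facet normal -0.557 0.536 0.634
outer loop
vertex -2.613 1.223 3.012
vertex -3.158 0.814 2.879
vertex -2.299 -0.29 4.566
endloop
endfacet
facet normal -0.070 0.392 -0.917
outer loop
vertex -3.158 0.814 2.879
vertex -2.441 0.51 2.694
vertex -3.163 0.175 2.606
endloop
endfacet
facet normal -0.917 -0.150 0.369
outer loop
vertex -3.158 0.814 2.879
vertex -3.163 0.175 2.606
vertex -2.299 -0.29 4.566
endloop
endfacet
facet normal -0.070 0.391 -0.918
outer loop
vertex -3.163 0.175 2.606
vertex -2.441 0.51 2.694
vertex -2.624 -0.212 2.4
endloop
endfacet
facet normal -0.568 -0.821 0.056
outer loop
vertex -3.163 0.175 2.606
vertex -2.624 -0.212 2.4
vertex -2.299 -0.29 4.566
endloop
endfacet
facet normal -0.069 0.391 -0.918
outer loop
vertex -2.624 -0.212 2.4
vertex -2.441 0.51 2.694
vertex -1.948 -0.055 2.416
endloop
endfacet
facet normal 0.227 -0.971 -0.069
outer loop
vertex -2.624 -0.212 2.4
vertex -1.948 -0.055 2.416
vertex -2.299 -0.29 4.566
endloop
endfacet
facet normal -0.069 0.391 -0.918
outer loop
vertex -1.948 -0.055 2.416
vertex -2.441 0.51 2.694
vertex -1.643 0.526 2.641
endloop
endfacet
facet normal 0.868 -0.490 0.088
outer loop
vertex -1.948 -0.055 2.416
vertex -1.643 0.526 2.641
vertex -2.299 -0.29 4.566
endloop
endfacet
facet normal -0.529 -0.735 0.423
outer loop
vertex 0.757 -3.148 3.138
vertex -0.927 -2.451 2.244
vertex 0.95 -3.779 2.283
endloop
endfacet
facet normal 0.830 -0.343 0.441
outer loop
vertex 1.807 -2.589 1.596
vertex 0.757 -3.148 3.138
vertex 0.95 -3.779 2.283
endloop
endfacet
facet normal -0.529 -0.735 0.424
outer loop
vertex 0.95 -3.779 2.283
vertex -0.927 -2.451 2.244
vertex -0.734 -3.083 1.389
endloop
endfacet
facet normal 0.178 -0.585 -0.791
outer loop
vertex -0.734 -3.083 1.389
vertex 1.807 -2.589 1.596
vertex 0.95 -3.779 2.283
endloop
endfacet
facet normal -0.178 0.585 0.791
outer loop
vertex 0.757 -3.148 3.138
vertex -0.07 -1.261 1.557
vertex -0.927 -2.451 2.244
endloop
endfacet
facet normal 0.830 -0.343 0.441
outer loop
vertex 1.614 -1.957 2.451
vertex 0.757 -3.148 3.138
vertex 1.807 -2.589 1.596
endloop
endfacet
facet normal -0.178 0.585 0.791
outer loop
vertex 1.614 -1.957 2.451
vertex -0.07 -1.261 1.557
vertex 0.757 -3.148 3.138
endloop
endfacet
facet normal -0.830 0.343 -0.441
outer loop
vertex -0.927 -2.451 2.244
vertex -0.07 -1.261 1.557
vertex -0.734 -3.083 1.389
endloop
endfacet
facet normal 0.178 -0.585 -0.791
outer loop
vertex 0.123 -1.892 0.702
vertex 1.807 -2.589 1.596
vertex -0.734 -3.083 1.389
endloop
endfacet
facet normal -0.830 0.343 -0.440
outer loop
vertex -0.734 -3.083 1.389
vertex -0.07 -1.261 1.557
vertex 0.123 -1.892 0.702
endloop
endfacet
facet normal 0.529 0.735 -0.424
outer loop
vertex 0.123 -1.892 0.702
vertex 1.614 -1.957 2.451
vertex 1.807 -2.589 1.596
endloop
endfacet
facet normal 0.529 0.736 -0.423
outer loop
vertex -0.07 -1.261 1.557
vertex 1.614 -1.957 2.451
vertex 0.123 -1.892 0.702
endloop
endfacet

endsolid


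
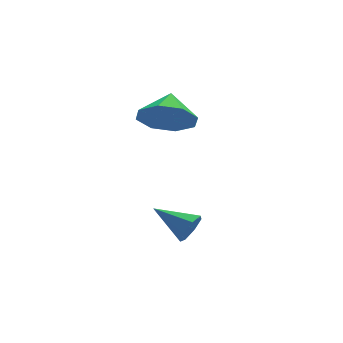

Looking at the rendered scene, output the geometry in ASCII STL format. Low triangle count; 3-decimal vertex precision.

solid 
facet normal -0.419 -0.769 -0.482
outer loop
vertex -1.415 3.061 2.659
vertex -1.858 2.717 3.593
vertex -2.17 3.388 2.794
endloop
endfacet
facet normal 0.316 0.878 -0.361
outer loop
vertex -1.415 3.061 2.659
vertex -2.17 3.388 2.794
vertex -1.342 3.663 4.187
endloop
endfacet
facet normal -0.419 -0.769 -0.482
outer loop
vertex -2.17 3.388 2.794
vertex -1.858 2.717 3.593
vertex -2.743 3.322 3.397
endloop
endfacet
facet normal -0.194 0.978 -0.078
outer loop
vertex -2.17 3.388 2.794
vertex -2.743 3.322 3.397
vertex -1.342 3.663 4.187
endloop
endfacet
facet normal -0.419 -0.769 -0.483
outer loop
vertex -2.743 3.322 3.397
vertex -1.858 2.717 3.593
vertex -2.797 2.901 4.115
endloop
endfacet
facet normal -0.435 0.791 0.431
outer loop
vertex -2.743 3.322 3.397
vertex -2.797 2.901 4.115
vertex -1.342 3.663 4.187
endloop
endfacet
facet normal -0.419 -0.770 -0.482
outer loop
vertex -2.797 2.901 4.115
vertex -1.858 2.717 3.593
vertex -2.3 2.372 4.528
endloop
endfacet
facet normal -0.266 0.426 0.865
outer loop
vertex -2.797 2.901 4.115
vertex -2.3 2.372 4.528
vertex -1.342 3.663 4.187
endloop
endfacet
facet normal -0.419 -0.769 -0.482
outer loop
vertex -2.3 2.372 4.528
vertex -1.858 2.717 3.593
vertex -1.545 2.045 4.393
endloop
endfacet
facet normal 0.216 0.097 0.972
outer loop
vertex -2.3 2.372 4.528
vertex -1.545 2.045 4.393
vertex -1.342 3.663 4.187
endloop
endfacet
facet normal -0.418 -0.769 -0.483
outer loop
vertex -1.545 2.045 4.393
vertex -1.858 2.717 3.593
vertex -0.972 2.112 3.79
endloop
endfacet
facet normal 0.725 -0.003 0.689
outer loop
vertex -1.545 2.045 4.393
vertex -0.972 2.112 3.79
vertex -1.342 3.663 4.187
endloop
endfacet
facet normal -0.418 -0.770 -0.483
outer loop
vertex -0.972 2.112 3.79
vertex -1.858 2.717 3.593
vertex -0.918 2.533 3.072
endloop
endfacet
facet normal 0.966 0.184 0.181
outer loop
vertex -0.972 2.112 3.79
vertex -0.918 2.533 3.072
vertex -1.342 3.663 4.187
endloop
endfacet
facet normal -0.418 -0.770 -0.482
outer loop
vertex -0.918 2.533 3.072
vertex -1.858 2.717 3.593
vertex -1.415 3.061 2.659
endloop
endfacet
facet normal 0.796 0.550 -0.255
outer loop
vertex -0.918 2.533 3.072
vertex -1.415 3.061 2.659
vertex -1.342 3.663 4.187
endloop
endfacet
facet normal 0.599 -0.730 -0.330
outer loop
vertex -1.498 0.515 0.05
vertex -1.849 0.468 -0.483
vertex -1.338 0.837 -0.372
endloop
endfacet
facet normal 0.489 0.594 0.639
outer loop
vertex -1.498 0.515 0.05
vertex -1.338 0.837 -0.372
vertex -2.771 1.592 0.023
endloop
endfacet
facet normal 0.599 -0.730 -0.329
outer loop
vertex -1.338 0.837 -0.372
vertex -1.849 0.468 -0.483
vertex -1.562 0.882 -0.879
endloop
endfacet
facet normal 0.438 0.892 -0.114
outer loop
vertex -1.338 0.837 -0.372
vertex -1.562 0.882 -0.879
vertex -2.771 1.592 0.023
endloop
endfacet
facet normal 0.599 -0.730 -0.329
outer loop
vertex -1.562 0.882 -0.879
vertex -1.849 0.468 -0.483
vertex -2.002 0.615 -1.087
endloop
endfacet
facet normal -0.102 0.711 -0.696
outer loop
vertex -1.562 0.882 -0.879
vertex -2.002 0.615 -1.087
vertex -2.771 1.592 0.023
endloop
endfacet
facet normal 0.600 -0.729 -0.329
outer loop
vertex -2.002 0.615 -1.087
vertex -1.849 0.468 -0.483
vertex -2.326 0.237 -0.841
endloop
endfacet
facet normal -0.723 0.187 -0.665
outer loop
vertex -2.002 0.615 -1.087
vertex -2.326 0.237 -0.841
vertex -2.771 1.592 0.023
endloop
endfacet
facet normal 0.600 -0.730 -0.328
outer loop
vertex -2.326 0.237 -0.841
vertex -1.849 0.468 -0.483
vertex -2.291 0.034 -0.326
endloop
endfacet
facet normal -0.958 -0.284 -0.047
outer loop
vertex -2.326 0.237 -0.841
vertex -2.291 0.034 -0.326
vertex -2.771 1.592 0.023
endloop
endfacet
facet normal 0.599 -0.730 -0.330
outer loop
vertex -2.291 0.034 -0.326
vertex -1.849 0.468 -0.483
vertex -1.923 0.157 0.071
endloop
endfacet
facet normal -0.631 -0.350 0.693
outer loop
vertex -2.291 0.034 -0.326
vertex -1.923 0.157 0.071
vertex -2.771 1.592 0.023
endloop
endfacet
facet normal 0.599 -0.730 -0.330
outer loop
vertex -1.923 0.157 0.071
vertex -1.849 0.468 -0.483
vertex -1.498 0.515 0.05
endloop
endfacet
facet normal 0.014 0.042 0.999
outer loop
vertex -1.923 0.157 0.071
vertex -1.498 0.515 0.05
vertex -2.771 1.592 0.023
endloop
endfacet

endsolid


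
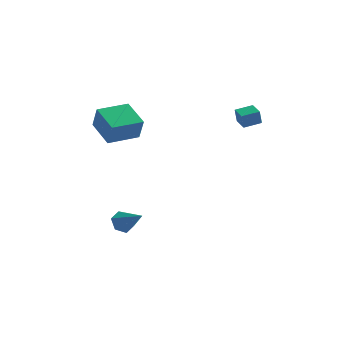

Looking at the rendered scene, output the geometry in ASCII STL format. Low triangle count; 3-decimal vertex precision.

solid 
facet normal -0.894 -0.411 -0.181
outer loop
vertex 3.528 2.559 3.937
vertex 3.128 3.394 4.017
vertex 3.643 2.698 3.055
endloop
endfacet
facet normal 0.431 -0.898 -0.085
outer loop
vertex 4.572 3.126 3.243
vertex 3.528 2.559 3.937
vertex 3.643 2.698 3.055
endloop
endfacet
facet normal -0.893 -0.411 -0.181
outer loop
vertex 3.643 2.698 3.055
vertex 3.128 3.394 4.017
vertex 3.242 3.534 3.135
endloop
endfacet
facet normal 0.127 0.155 -0.980
outer loop
vertex 3.242 3.534 3.135
vertex 4.572 3.126 3.243
vertex 3.643 2.698 3.055
endloop
endfacet
facet normal -0.127 -0.155 0.980
outer loop
vertex 3.528 2.559 3.937
vertex 4.057 3.822 4.205
vertex 3.128 3.394 4.017
endloop
endfacet
facet normal 0.430 -0.899 -0.087
outer loop
vertex 4.458 2.986 4.125
vertex 3.528 2.559 3.937
vertex 4.572 3.126 3.243
endloop
endfacet
facet normal -0.127 -0.155 0.980
outer loop
vertex 4.458 2.986 4.125
vertex 4.057 3.822 4.205
vertex 3.528 2.559 3.937
endloop
endfacet
facet normal -0.431 0.898 0.087
outer loop
vertex 3.128 3.394 4.017
vertex 4.057 3.822 4.205
vertex 3.242 3.534 3.135
endloop
endfacet
facet normal 0.127 0.155 -0.980
outer loop
vertex 4.172 3.961 3.323
vertex 4.572 3.126 3.243
vertex 3.242 3.534 3.135
endloop
endfacet
facet normal -0.430 0.899 0.086
outer loop
vertex 3.242 3.534 3.135
vertex 4.057 3.822 4.205
vertex 4.172 3.961 3.323
endloop
endfacet
facet normal 0.894 0.411 0.181
outer loop
vertex 4.172 3.961 3.323
vertex 4.458 2.986 4.125
vertex 4.572 3.126 3.243
endloop
endfacet
facet normal 0.893 0.411 0.181
outer loop
vertex 4.057 3.822 4.205
vertex 4.458 2.986 4.125
vertex 4.172 3.961 3.323
endloop
endfacet
facet normal -0.631 0.515 -0.580
outer loop
vertex -1.945 0.698 -3.519
vertex -2.517 0.434 -3.132
vertex -2.191 1.065 -2.926
endloop
endfacet
facet normal 0.872 0.485 0.062
outer loop
vertex -1.945 0.698 -3.519
vertex -2.191 1.065 -2.926
vertex -1.383 -0.494 -2.088
endloop
endfacet
facet normal -0.631 0.515 -0.580
outer loop
vertex -2.191 1.065 -2.926
vertex -2.517 0.434 -3.132
vertex -2.763 0.801 -2.538
endloop
endfacet
facet normal 0.271 0.561 0.782
outer loop
vertex -2.191 1.065 -2.926
vertex -2.763 0.801 -2.538
vertex -1.383 -0.494 -2.088
endloop
endfacet
facet normal -0.630 0.517 -0.580
outer loop
vertex -2.763 0.801 -2.538
vertex -2.517 0.434 -3.132
vertex -3.09 0.17 -2.745
endloop
endfacet
facet normal -0.390 -0.098 0.915
outer loop
vertex -2.763 0.801 -2.538
vertex -3.09 0.17 -2.745
vertex -1.383 -0.494 -2.088
endloop
endfacet
facet normal -0.630 0.516 -0.581
outer loop
vertex -3.09 0.17 -2.745
vertex -2.517 0.434 -3.132
vertex -2.844 -0.197 -3.338
endloop
endfacet
facet normal -0.449 -0.831 0.328
outer loop
vertex -3.09 0.17 -2.745
vertex -2.844 -0.197 -3.338
vertex -1.383 -0.494 -2.088
endloop
endfacet
facet normal -0.631 0.516 -0.579
outer loop
vertex -2.844 -0.197 -3.338
vertex -2.517 0.434 -3.132
vertex -2.272 0.067 -3.726
endloop
endfacet
facet normal 0.152 -0.907 -0.393
outer loop
vertex -2.844 -0.197 -3.338
vertex -2.272 0.067 -3.726
vertex -1.383 -0.494 -2.088
endloop
endfacet
facet normal -0.630 0.517 -0.579
outer loop
vertex -2.272 0.067 -3.726
vertex -2.517 0.434 -3.132
vertex -1.945 0.698 -3.519
endloop
endfacet
facet normal 0.813 -0.249 -0.526
outer loop
vertex -2.272 0.067 -3.726
vertex -1.945 0.698 -3.519
vertex -1.383 -0.494 -2.088
endloop
endfacet
facet normal -0.822 -0.569 -0.002
outer loop
vertex -2.968 0.132 3.972
vertex -3.923 1.51 4.627
vertex -3.259 0.558 2.65
endloop
endfacet
facet normal 0.530 -0.766 -0.364
outer loop
vertex -1.737 1.61 2.653
vertex -2.968 0.132 3.972
vertex -3.259 0.558 2.65
endloop
endfacet
facet normal -0.822 -0.569 -0.002
outer loop
vertex -3.259 0.558 2.65
vertex -3.923 1.51 4.627
vertex -4.214 1.936 3.304
endloop
endfacet
facet normal -0.205 0.300 -0.932
outer loop
vertex -4.214 1.936 3.304
vertex -1.737 1.61 2.653
vertex -3.259 0.558 2.65
endloop
endfacet
facet normal 0.206 -0.300 0.931
outer loop
vertex -2.968 0.132 3.972
vertex -2.401 2.562 4.63
vertex -3.923 1.51 4.627
endloop
endfacet
facet normal 0.530 -0.766 -0.363
outer loop
vertex -1.446 1.184 3.976
vertex -2.968 0.132 3.972
vertex -1.737 1.61 2.653
endloop
endfacet
facet normal 0.205 -0.300 0.932
outer loop
vertex -1.446 1.184 3.976
vertex -2.401 2.562 4.63
vertex -2.968 0.132 3.972
endloop
endfacet
facet normal -0.530 0.766 0.363
outer loop
vertex -3.923 1.51 4.627
vertex -2.401 2.562 4.63
vertex -4.214 1.936 3.304
endloop
endfacet
facet normal -0.205 0.300 -0.931
outer loop
vertex -2.692 2.988 3.308
vertex -1.737 1.61 2.653
vertex -4.214 1.936 3.304
endloop
endfacet
facet normal -0.530 0.766 0.364
outer loop
vertex -4.214 1.936 3.304
vertex -2.401 2.562 4.63
vertex -2.692 2.988 3.308
endloop
endfacet
facet normal 0.822 0.569 0.002
outer loop
vertex -2.692 2.988 3.308
vertex -1.446 1.184 3.976
vertex -1.737 1.61 2.653
endloop
endfacet
facet normal 0.822 0.569 0.002
outer loop
vertex -2.401 2.562 4.63
vertex -1.446 1.184 3.976
vertex -2.692 2.988 3.308
endloop
endfacet

endsolid


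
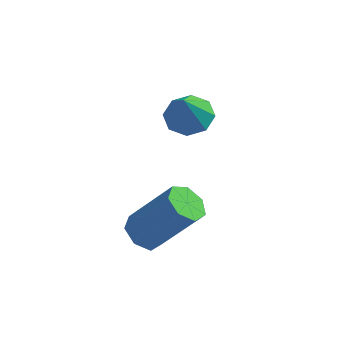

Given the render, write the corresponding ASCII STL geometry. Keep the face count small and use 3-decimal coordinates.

solid 
facet normal -0.620 -0.048 -0.783
outer loop
vertex -3.198 -1.372 -1.732
vertex -3.5 -0.911 -1.521
vertex -3.037 -0.911 -1.888
endloop
endfacet
facet normal 0.718 -0.435 -0.543
outer loop
vertex -3.198 -1.372 -1.732
vertex -3.037 -0.911 -1.888
vertex -2.119 -1.291 -0.37
endloop
endfacet
facet normal 0.719 -0.434 -0.543
outer loop
vertex -2.119 -1.291 -0.37
vertex -3.037 -0.911 -1.888
vertex -1.958 -0.83 -0.525
endloop
endfacet
facet normal 0.620 0.047 0.783
outer loop
vertex -2.119 -1.291 -0.37
vertex -1.958 -0.83 -0.525
vertex -2.42 -0.829 -0.159
endloop
endfacet
facet normal -0.621 -0.046 -0.783
outer loop
vertex -3.037 -0.911 -1.888
vertex -3.5 -0.911 -1.521
vertex -3.224 -0.45 -1.767
endloop
endfacet
facet normal 0.694 0.433 -0.575
outer loop
vertex -3.037 -0.911 -1.888
vertex -3.224 -0.45 -1.767
vertex -1.958 -0.83 -0.525
endloop
endfacet
facet normal 0.694 0.433 -0.575
outer loop
vertex -1.958 -0.83 -0.525
vertex -3.224 -0.45 -1.767
vertex -2.145 -0.369 -0.404
endloop
endfacet
facet normal 0.620 0.046 0.783
outer loop
vertex -1.958 -0.83 -0.525
vertex -2.145 -0.369 -0.404
vertex -2.42 -0.829 -0.159
endloop
endfacet
facet normal -0.620 -0.047 -0.783
outer loop
vertex -3.224 -0.45 -1.767
vertex -3.5 -0.911 -1.521
vertex -3.619 -0.336 -1.461
endloop
endfacet
facet normal 0.146 0.974 -0.174
outer loop
vertex -3.224 -0.45 -1.767
vertex -3.619 -0.336 -1.461
vertex -2.145 -0.369 -0.404
endloop
endfacet
facet normal 0.147 0.974 -0.174
outer loop
vertex -2.145 -0.369 -0.404
vertex -3.619 -0.336 -1.461
vertex -2.54 -0.255 -0.099
endloop
endfacet
facet normal 0.619 0.047 0.784
outer loop
vertex -2.145 -0.369 -0.404
vertex -2.54 -0.255 -0.099
vertex -2.42 -0.829 -0.159
endloop
endfacet
facet normal -0.621 -0.047 -0.783
outer loop
vertex -3.619 -0.336 -1.461
vertex -3.5 -0.911 -1.521
vertex -3.923 -0.654 -1.201
endloop
endfacet
facet normal -0.511 0.781 0.358
outer loop
vertex -3.619 -0.336 -1.461
vertex -3.923 -0.654 -1.201
vertex -2.54 -0.255 -0.099
endloop
endfacet
facet normal -0.511 0.782 0.358
outer loop
vertex -2.54 -0.255 -0.099
vertex -3.923 -0.654 -1.201
vertex -2.844 -0.573 0.162
endloop
endfacet
facet normal 0.621 0.048 0.782
outer loop
vertex -2.54 -0.255 -0.099
vertex -2.844 -0.573 0.162
vertex -2.42 -0.829 -0.159
endloop
endfacet
facet normal -0.620 -0.046 -0.783
outer loop
vertex -3.923 -0.654 -1.201
vertex -3.5 -0.911 -1.521
vertex -3.909 -1.166 -1.182
endloop
endfacet
facet normal -0.784 0.002 0.621
outer loop
vertex -3.923 -0.654 -1.201
vertex -3.909 -1.166 -1.182
vertex -2.844 -0.573 0.162
endloop
endfacet
facet normal -0.784 0.002 0.621
outer loop
vertex -2.844 -0.573 0.162
vertex -3.909 -1.166 -1.182
vertex -2.83 -1.084 0.181
endloop
endfacet
facet normal 0.621 0.046 0.783
outer loop
vertex -2.844 -0.573 0.162
vertex -2.83 -1.084 0.181
vertex -2.42 -0.829 -0.159
endloop
endfacet
facet normal -0.620 -0.048 -0.783
outer loop
vertex -3.909 -1.166 -1.182
vertex -3.5 -0.911 -1.521
vertex -3.586 -1.485 -1.418
endloop
endfacet
facet normal -0.467 -0.780 0.416
outer loop
vertex -3.909 -1.166 -1.182
vertex -3.586 -1.485 -1.418
vertex -2.83 -1.084 0.181
endloop
endfacet
facet normal -0.467 -0.780 0.416
outer loop
vertex -2.83 -1.084 0.181
vertex -3.586 -1.485 -1.418
vertex -2.507 -1.404 -0.056
endloop
endfacet
facet normal 0.620 0.046 0.783
outer loop
vertex -2.83 -1.084 0.181
vertex -2.507 -1.404 -0.056
vertex -2.42 -0.829 -0.159
endloop
endfacet
facet normal -0.620 -0.048 -0.783
outer loop
vertex -3.586 -1.485 -1.418
vertex -3.5 -0.911 -1.521
vertex -3.198 -1.372 -1.732
endloop
endfacet
facet normal 0.201 -0.974 -0.102
outer loop
vertex -3.586 -1.485 -1.418
vertex -3.198 -1.372 -1.732
vertex -2.507 -1.404 -0.056
endloop
endfacet
facet normal 0.201 -0.974 -0.102
outer loop
vertex -2.507 -1.404 -0.056
vertex -3.198 -1.372 -1.732
vertex -2.119 -1.291 -0.37
endloop
endfacet
facet normal 0.620 0.046 0.783
outer loop
vertex -2.507 -1.404 -0.056
vertex -2.119 -1.291 -0.37
vertex -2.42 -0.829 -0.159
endloop
endfacet
facet normal 0.032 0.442 -0.896
outer loop
vertex -2.217 1.435 1.295
vertex -2.873 1.375 1.242
vertex -2.464 1.834 1.483
endloop
endfacet
facet normal 0.749 0.161 0.642
outer loop
vertex -2.217 1.435 1.295
vertex -2.464 1.834 1.483
vertex -2.907 0.885 2.238
endloop
endfacet
facet normal 0.032 0.442 -0.896
outer loop
vertex -2.464 1.834 1.483
vertex -2.873 1.375 1.242
vertex -2.95 1.964 1.53
endloop
endfacet
facet normal 0.223 0.541 0.811
outer loop
vertex -2.464 1.834 1.483
vertex -2.95 1.964 1.53
vertex -2.907 0.885 2.238
endloop
endfacet
facet normal 0.032 0.442 -0.896
outer loop
vertex -2.95 1.964 1.53
vertex -2.873 1.375 1.242
vertex -3.391 1.749 1.408
endloop
endfacet
facet normal -0.443 0.479 0.757
outer loop
vertex -2.95 1.964 1.53
vertex -3.391 1.749 1.408
vertex -2.907 0.885 2.238
endloop
endfacet
facet normal 0.031 0.441 -0.897
outer loop
vertex -3.391 1.749 1.408
vertex -2.873 1.375 1.242
vertex -3.528 1.315 1.19
endloop
endfacet
facet normal -0.858 0.013 0.514
outer loop
vertex -3.391 1.749 1.408
vertex -3.528 1.315 1.19
vertex -2.907 0.885 2.238
endloop
endfacet
facet normal 0.031 0.442 -0.897
outer loop
vertex -3.528 1.315 1.19
vertex -2.873 1.375 1.242
vertex -3.281 0.916 1.002
endloop
endfacet
facet normal -0.779 -0.587 0.221
outer loop
vertex -3.528 1.315 1.19
vertex -3.281 0.916 1.002
vertex -2.907 0.885 2.238
endloop
endfacet
facet normal 0.031 0.441 -0.897
outer loop
vertex -3.281 0.916 1.002
vertex -2.873 1.375 1.242
vertex -2.795 0.786 0.955
endloop
endfacet
facet normal -0.253 -0.966 0.052
outer loop
vertex -3.281 0.916 1.002
vertex -2.795 0.786 0.955
vertex -2.907 0.885 2.238
endloop
endfacet
facet normal 0.031 0.441 -0.897
outer loop
vertex -2.795 0.786 0.955
vertex -2.873 1.375 1.242
vertex -2.355 1.001 1.076
endloop
endfacet
facet normal 0.413 -0.905 0.106
outer loop
vertex -2.795 0.786 0.955
vertex -2.355 1.001 1.076
vertex -2.907 0.885 2.238
endloop
endfacet
facet normal 0.032 0.442 -0.896
outer loop
vertex -2.355 1.001 1.076
vertex -2.873 1.375 1.242
vertex -2.217 1.435 1.295
endloop
endfacet
facet normal 0.828 -0.439 0.349
outer loop
vertex -2.355 1.001 1.076
vertex -2.217 1.435 1.295
vertex -2.907 0.885 2.238
endloop
endfacet

endsolid


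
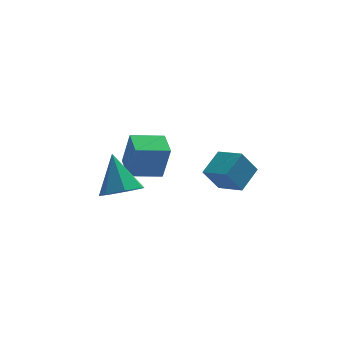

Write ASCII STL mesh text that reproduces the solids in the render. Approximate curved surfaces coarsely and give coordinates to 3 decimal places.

solid 
facet normal 0.119 -0.595 -0.795
outer loop
vertex -1.396 -3.674 0.304
vertex -2.414 -3.928 0.342
vertex -1.955 -3.141 -0.179
endloop
endfacet
facet normal 0.664 0.746 0.055
outer loop
vertex -1.396 -3.674 0.304
vertex -1.955 -3.141 -0.179
vertex -2.666 -2.672 2.018
endloop
endfacet
facet normal 0.119 -0.596 -0.794
outer loop
vertex -1.955 -3.141 -0.179
vertex -2.414 -3.928 0.342
vertex -2.86 -3.201 -0.27
endloop
endfacet
facet normal -0.042 0.974 -0.222
outer loop
vertex -1.955 -3.141 -0.179
vertex -2.86 -3.201 -0.27
vertex -2.666 -2.672 2.018
endloop
endfacet
facet normal 0.120 -0.595 -0.794
outer loop
vertex -2.86 -3.201 -0.27
vertex -2.414 -3.928 0.342
vertex -3.429 -3.809 0.1
endloop
endfacet
facet normal -0.753 0.652 -0.087
outer loop
vertex -2.86 -3.201 -0.27
vertex -3.429 -3.809 0.1
vertex -2.666 -2.672 2.018
endloop
endfacet
facet normal 0.120 -0.595 -0.795
outer loop
vertex -3.429 -3.809 0.1
vertex -2.414 -3.928 0.342
vertex -3.234 -4.507 0.652
endloop
endfacet
facet normal -0.933 0.022 0.358
outer loop
vertex -3.429 -3.809 0.1
vertex -3.234 -4.507 0.652
vertex -2.666 -2.672 2.018
endloop
endfacet
facet normal 0.120 -0.595 -0.795
outer loop
vertex -3.234 -4.507 0.652
vertex -2.414 -3.928 0.342
vertex -2.421 -4.769 0.971
endloop
endfacet
facet normal -0.447 -0.441 0.778
outer loop
vertex -3.234 -4.507 0.652
vertex -2.421 -4.769 0.971
vertex -2.666 -2.672 2.018
endloop
endfacet
facet normal 0.120 -0.595 -0.795
outer loop
vertex -2.421 -4.769 0.971
vertex -2.414 -3.928 0.342
vertex -1.604 -4.398 0.816
endloop
endfacet
facet normal 0.339 -0.388 0.857
outer loop
vertex -2.421 -4.769 0.971
vertex -1.604 -4.398 0.816
vertex -2.666 -2.672 2.018
endloop
endfacet
facet normal 0.119 -0.596 -0.794
outer loop
vertex -1.604 -4.398 0.816
vertex -2.414 -3.928 0.342
vertex -1.396 -3.674 0.304
endloop
endfacet
facet normal 0.833 0.139 0.536
outer loop
vertex -1.604 -4.398 0.816
vertex -1.396 -3.674 0.304
vertex -2.666 -2.672 2.018
endloop
endfacet
facet normal -0.579 0.753 -0.314
outer loop
vertex 1.587 -1.681 -0.303
vertex 2.505 -0.698 0.361
vertex 2.358 -1.589 -1.505
endloop
endfacet
facet normal -0.612 -0.656 -0.443
outer loop
vertex 3.215 -2.702 -1.041
vertex 1.587 -1.681 -0.303
vertex 2.358 -1.589 -1.505
endloop
endfacet
facet normal -0.579 0.753 -0.314
outer loop
vertex 2.358 -1.589 -1.505
vertex 2.505 -0.698 0.361
vertex 3.276 -0.606 -0.841
endloop
endfacet
facet normal 0.539 0.064 -0.840
outer loop
vertex 3.276 -0.606 -0.841
vertex 3.215 -2.702 -1.041
vertex 2.358 -1.589 -1.505
endloop
endfacet
facet normal -0.539 -0.064 0.840
outer loop
vertex 1.587 -1.681 -0.303
vertex 3.362 -1.811 0.825
vertex 2.505 -0.698 0.361
endloop
endfacet
facet normal -0.612 -0.656 -0.443
outer loop
vertex 2.444 -2.794 0.161
vertex 1.587 -1.681 -0.303
vertex 3.215 -2.702 -1.041
endloop
endfacet
facet normal -0.539 -0.064 0.840
outer loop
vertex 2.444 -2.794 0.161
vertex 3.362 -1.811 0.825
vertex 1.587 -1.681 -0.303
endloop
endfacet
facet normal 0.612 0.656 0.443
outer loop
vertex 2.505 -0.698 0.361
vertex 3.362 -1.811 0.825
vertex 3.276 -0.606 -0.841
endloop
endfacet
facet normal 0.539 0.064 -0.840
outer loop
vertex 4.133 -1.719 -0.377
vertex 3.215 -2.702 -1.041
vertex 3.276 -0.606 -0.841
endloop
endfacet
facet normal 0.612 0.656 0.443
outer loop
vertex 3.276 -0.606 -0.841
vertex 3.362 -1.811 0.825
vertex 4.133 -1.719 -0.377
endloop
endfacet
facet normal 0.579 -0.753 0.314
outer loop
vertex 4.133 -1.719 -0.377
vertex 2.444 -2.794 0.161
vertex 3.215 -2.702 -1.041
endloop
endfacet
facet normal 0.579 -0.753 0.314
outer loop
vertex 3.362 -1.811 0.825
vertex 2.444 -2.794 0.161
vertex 4.133 -1.719 -0.377
endloop
endfacet
facet normal -0.983 -0.065 0.170
outer loop
vertex -1.298 -0.497 0.74
vertex -1.353 0.847 0.937
vertex -1.639 -0.236 -1.132
endloop
endfacet
facet normal 0.040 -0.989 -0.145
outer loop
vertex 0.013 -0.127 -1.417
vertex -1.298 -0.497 0.74
vertex -1.639 -0.236 -1.132
endloop
endfacet
facet normal -0.983 -0.065 0.170
outer loop
vertex -1.639 -0.236 -1.132
vertex -1.353 0.847 0.937
vertex -1.694 1.108 -0.934
endloop
endfacet
facet normal -0.177 0.136 -0.975
outer loop
vertex -1.694 1.108 -0.934
vertex 0.013 -0.127 -1.417
vertex -1.639 -0.236 -1.132
endloop
endfacet
facet normal 0.177 -0.136 0.975
outer loop
vertex -1.298 -0.497 0.74
vertex 0.299 0.956 0.652
vertex -1.353 0.847 0.937
endloop
endfacet
facet normal 0.040 -0.989 -0.145
outer loop
vertex 0.354 -0.388 0.454
vertex -1.298 -0.497 0.74
vertex 0.013 -0.127 -1.417
endloop
endfacet
facet normal 0.178 -0.136 0.975
outer loop
vertex 0.354 -0.388 0.454
vertex 0.299 0.956 0.652
vertex -1.298 -0.497 0.74
endloop
endfacet
facet normal -0.040 0.989 0.145
outer loop
vertex -1.353 0.847 0.937
vertex 0.299 0.956 0.652
vertex -1.694 1.108 -0.934
endloop
endfacet
facet normal -0.178 0.136 -0.975
outer loop
vertex -0.042 1.217 -1.22
vertex 0.013 -0.127 -1.417
vertex -1.694 1.108 -0.934
endloop
endfacet
facet normal -0.040 0.989 0.145
outer loop
vertex -1.694 1.108 -0.934
vertex 0.299 0.956 0.652
vertex -0.042 1.217 -1.22
endloop
endfacet
facet normal 0.983 0.065 -0.170
outer loop
vertex -0.042 1.217 -1.22
vertex 0.354 -0.388 0.454
vertex 0.013 -0.127 -1.417
endloop
endfacet
facet normal 0.983 0.065 -0.170
outer loop
vertex 0.299 0.956 0.652
vertex 0.354 -0.388 0.454
vertex -0.042 1.217 -1.22
endloop
endfacet

endsolid


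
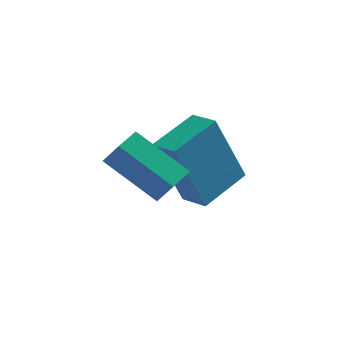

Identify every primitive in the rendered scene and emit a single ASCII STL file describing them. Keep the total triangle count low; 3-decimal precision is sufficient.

solid 
facet normal 0.766 -0.334 -0.550
outer loop
vertex -1.605 -1.636 2.365
vertex -1.983 -1.632 1.836
vertex -1.639 -1.103 1.994
endloop
endfacet
facet normal 0.640 0.466 0.611
outer loop
vertex -1.605 -1.636 2.365
vertex -1.639 -1.103 1.994
vertex -2.9 -1.072 3.293
endloop
endfacet
facet normal 0.640 0.467 0.610
outer loop
vertex -2.9 -1.072 3.293
vertex -1.639 -1.103 1.994
vertex -2.934 -0.54 2.922
endloop
endfacet
facet normal -0.766 0.334 0.549
outer loop
vertex -2.9 -1.072 3.293
vertex -2.934 -0.54 2.922
vertex -3.277 -1.068 2.764
endloop
endfacet
facet normal 0.766 -0.334 -0.550
outer loop
vertex -1.639 -1.103 1.994
vertex -1.983 -1.632 1.836
vertex -2.017 -1.099 1.465
endloop
endfacet
facet normal 0.274 0.943 -0.189
outer loop
vertex -1.639 -1.103 1.994
vertex -2.017 -1.099 1.465
vertex -2.934 -0.54 2.922
endloop
endfacet
facet normal 0.276 0.943 -0.188
outer loop
vertex -2.934 -0.54 2.922
vertex -2.017 -1.099 1.465
vertex -3.311 -0.535 2.393
endloop
endfacet
facet normal -0.766 0.333 0.549
outer loop
vertex -2.934 -0.54 2.922
vertex -3.311 -0.535 2.393
vertex -3.277 -1.068 2.764
endloop
endfacet
facet normal 0.767 -0.333 -0.549
outer loop
vertex -2.017 -1.099 1.465
vertex -1.983 -1.632 1.836
vertex -2.36 -1.628 1.307
endloop
endfacet
facet normal -0.366 0.476 -0.800
outer loop
vertex -2.017 -1.099 1.465
vertex -2.36 -1.628 1.307
vertex -3.311 -0.535 2.393
endloop
endfacet
facet normal -0.365 0.476 -0.800
outer loop
vertex -3.311 -0.535 2.393
vertex -2.36 -1.628 1.307
vertex -3.655 -1.064 2.235
endloop
endfacet
facet normal -0.766 0.334 0.550
outer loop
vertex -3.311 -0.535 2.393
vertex -3.655 -1.064 2.235
vertex -3.277 -1.068 2.764
endloop
endfacet
facet normal 0.766 -0.334 -0.549
outer loop
vertex -2.36 -1.628 1.307
vertex -1.983 -1.632 1.836
vertex -2.326 -2.16 1.678
endloop
endfacet
facet normal -0.640 -0.466 -0.610
outer loop
vertex -2.36 -1.628 1.307
vertex -2.326 -2.16 1.678
vertex -3.655 -1.064 2.235
endloop
endfacet
facet normal -0.640 -0.466 -0.611
outer loop
vertex -3.655 -1.064 2.235
vertex -2.326 -2.16 1.678
vertex -3.621 -1.597 2.606
endloop
endfacet
facet normal -0.766 0.334 0.550
outer loop
vertex -3.655 -1.064 2.235
vertex -3.621 -1.597 2.606
vertex -3.277 -1.068 2.764
endloop
endfacet
facet normal 0.766 -0.333 -0.549
outer loop
vertex -2.326 -2.16 1.678
vertex -1.983 -1.632 1.836
vertex -1.949 -2.165 2.207
endloop
endfacet
facet normal -0.276 -0.943 0.187
outer loop
vertex -2.326 -2.16 1.678
vertex -1.949 -2.165 2.207
vertex -3.621 -1.597 2.606
endloop
endfacet
facet normal -0.275 -0.943 0.189
outer loop
vertex -3.621 -1.597 2.606
vertex -1.949 -2.165 2.207
vertex -3.243 -1.601 3.135
endloop
endfacet
facet normal -0.766 0.334 0.550
outer loop
vertex -3.621 -1.597 2.606
vertex -3.243 -1.601 3.135
vertex -3.277 -1.068 2.764
endloop
endfacet
facet normal 0.766 -0.334 -0.550
outer loop
vertex -1.949 -2.165 2.207
vertex -1.983 -1.632 1.836
vertex -1.605 -1.636 2.365
endloop
endfacet
facet normal 0.366 -0.477 0.799
outer loop
vertex -1.949 -2.165 2.207
vertex -1.605 -1.636 2.365
vertex -3.243 -1.601 3.135
endloop
endfacet
facet normal 0.366 -0.476 0.800
outer loop
vertex -3.243 -1.601 3.135
vertex -1.605 -1.636 2.365
vertex -2.9 -1.072 3.293
endloop
endfacet
facet normal -0.767 0.333 0.549
outer loop
vertex -3.243 -1.601 3.135
vertex -2.9 -1.072 3.293
vertex -3.277 -1.068 2.764
endloop
endfacet
facet normal -0.621 -0.735 -0.274
outer loop
vertex -2.086 0.051 1.862
vertex -2.678 0.619 1.68
vertex -1.333 0.179 -0.19
endloop
endfacet
facet normal 0.705 -0.676 0.216
outer loop
vertex -0.402 1.281 0.22
vertex -2.086 0.051 1.862
vertex -1.333 0.179 -0.19
endloop
endfacet
facet normal -0.621 -0.735 -0.274
outer loop
vertex -1.333 0.179 -0.19
vertex -2.678 0.619 1.68
vertex -1.925 0.747 -0.372
endloop
endfacet
facet normal 0.344 0.058 -0.937
outer loop
vertex -1.925 0.747 -0.372
vertex -0.402 1.281 0.22
vertex -1.333 0.179 -0.19
endloop
endfacet
facet normal -0.344 -0.058 0.937
outer loop
vertex -2.086 0.051 1.862
vertex -1.747 1.721 2.09
vertex -2.678 0.619 1.68
endloop
endfacet
facet normal 0.705 -0.676 0.216
outer loop
vertex -1.155 1.153 2.272
vertex -2.086 0.051 1.862
vertex -0.402 1.281 0.22
endloop
endfacet
facet normal -0.344 -0.058 0.937
outer loop
vertex -1.155 1.153 2.272
vertex -1.747 1.721 2.09
vertex -2.086 0.051 1.862
endloop
endfacet
facet normal -0.705 0.676 -0.216
outer loop
vertex -2.678 0.619 1.68
vertex -1.747 1.721 2.09
vertex -1.925 0.747 -0.372
endloop
endfacet
facet normal 0.344 0.058 -0.937
outer loop
vertex -0.994 1.849 0.038
vertex -0.402 1.281 0.22
vertex -1.925 0.747 -0.372
endloop
endfacet
facet normal -0.705 0.676 -0.216
outer loop
vertex -1.925 0.747 -0.372
vertex -1.747 1.721 2.09
vertex -0.994 1.849 0.038
endloop
endfacet
facet normal 0.621 0.735 0.274
outer loop
vertex -0.994 1.849 0.038
vertex -1.155 1.153 2.272
vertex -0.402 1.281 0.22
endloop
endfacet
facet normal 0.621 0.735 0.274
outer loop
vertex -1.747 1.721 2.09
vertex -1.155 1.153 2.272
vertex -0.994 1.849 0.038
endloop
endfacet

endsolid


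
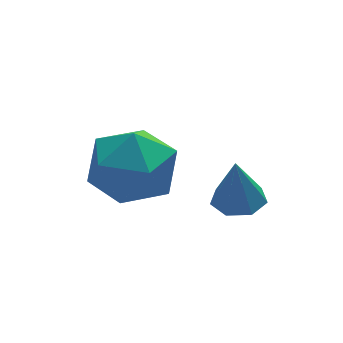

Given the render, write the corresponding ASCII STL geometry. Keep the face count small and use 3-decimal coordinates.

solid 
facet normal 0.073 -0.008 -0.997
outer loop
vertex 0.961 1.125 1.598
vertex 0.447 1.505 1.557
vertex 1.064 1.671 1.601
endloop
endfacet
facet normal 0.865 -0.166 0.474
outer loop
vertex 0.961 1.125 1.598
vertex 1.064 1.671 1.601
vertex 0.353 1.515 2.843
endloop
endfacet
facet normal 0.073 -0.008 -0.997
outer loop
vertex 1.064 1.671 1.601
vertex 0.447 1.505 1.557
vertex 0.702 2.092 1.571
endloop
endfacet
facet normal 0.660 0.600 0.453
outer loop
vertex 1.064 1.671 1.601
vertex 0.702 2.092 1.571
vertex 0.353 1.515 2.843
endloop
endfacet
facet normal 0.074 -0.008 -0.997
outer loop
vertex 0.702 2.092 1.571
vertex 0.447 1.505 1.557
vertex 0.149 2.07 1.53
endloop
endfacet
facet normal -0.066 0.915 0.397
outer loop
vertex 0.702 2.092 1.571
vertex 0.149 2.07 1.53
vertex 0.353 1.515 2.843
endloop
endfacet
facet normal 0.073 -0.009 -0.997
outer loop
vertex 0.149 2.07 1.53
vertex 0.447 1.505 1.557
vertex -0.18 1.623 1.51
endloop
endfacet
facet normal -0.762 0.545 0.349
outer loop
vertex 0.149 2.07 1.53
vertex -0.18 1.623 1.51
vertex 0.353 1.515 2.843
endloop
endfacet
facet normal 0.073 -0.008 -0.997
outer loop
vertex -0.18 1.623 1.51
vertex 0.447 1.505 1.557
vertex -0.036 1.087 1.525
endloop
endfacet
facet normal -0.909 -0.235 0.344
outer loop
vertex -0.18 1.623 1.51
vertex -0.036 1.087 1.525
vertex 0.353 1.515 2.843
endloop
endfacet
facet normal 0.073 -0.008 -0.997
outer loop
vertex -0.036 1.087 1.525
vertex 0.447 1.505 1.557
vertex 0.472 0.865 1.564
endloop
endfacet
facet normal -0.394 -0.834 0.387
outer loop
vertex -0.036 1.087 1.525
vertex 0.472 0.865 1.564
vertex 0.353 1.515 2.843
endloop
endfacet
facet normal 0.074 -0.008 -0.997
outer loop
vertex 0.472 0.865 1.564
vertex 0.447 1.505 1.557
vertex 0.961 1.125 1.598
endloop
endfacet
facet normal 0.396 -0.803 0.445
outer loop
vertex 0.472 0.865 1.564
vertex 0.961 1.125 1.598
vertex 0.353 1.515 2.843
endloop
endfacet
facet normal -0.001 0.990 0.142
outer loop
vertex -1.665 3.504 2.009
vertex -2.16 3.36 3.009
vertex -1.038 3.372 2.934
endloop
endfacet
facet normal 0.553 0.791 -0.262
outer loop
vertex -1.665 3.504 2.009
vertex -1.038 3.372 2.934
vertex -0.748 2.853 1.979
endloop
endfacet
facet normal 0.297 0.457 -0.839
outer loop
vertex -1.665 3.504 2.009
vertex -0.748 2.853 1.979
vertex -1.691 2.52 1.464
endloop
endfacet
facet normal -0.415 0.449 -0.791
outer loop
vertex -1.665 3.504 2.009
vertex -1.691 2.52 1.464
vertex -2.564 2.833 2.1
endloop
endfacet
facet normal -0.600 0.779 -0.185
outer loop
vertex -1.665 3.504 2.009
vertex -2.564 2.833 2.1
vertex -2.16 3.36 3.009
endloop
endfacet
facet normal 0.940 0.322 0.110
outer loop
vertex -0.748 2.853 1.979
vertex -1.038 3.372 2.934
vertex -0.676 2.307 2.96
endloop
endfacet
facet normal 0.044 0.643 0.765
outer loop
vertex -1.038 3.372 2.934
vertex -2.16 3.36 3.009
vertex -1.549 2.62 3.596
endloop
endfacet
facet normal -0.924 0.302 0.236
outer loop
vertex -2.16 3.36 3.009
vertex -2.564 2.833 2.1
vertex -2.492 2.287 3.081
endloop
endfacet
facet normal -0.626 -0.231 -0.745
outer loop
vertex -2.564 2.833 2.1
vertex -1.691 2.52 1.464
vertex -2.202 1.768 2.126
endloop
endfacet
facet normal 0.526 -0.218 -0.822
outer loop
vertex -1.691 2.52 1.464
vertex -0.748 2.853 1.979
vertex -1.08 1.78 2.051
endloop
endfacet
facet normal 0.415 -0.449 0.791
outer loop
vertex -1.575 1.636 3.051
vertex -0.676 2.307 2.96
vertex -1.549 2.62 3.596
endloop
endfacet
facet normal -0.297 -0.457 0.839
outer loop
vertex -1.575 1.636 3.051
vertex -1.549 2.62 3.596
vertex -2.492 2.287 3.081
endloop
endfacet
facet normal -0.553 -0.791 0.262
outer loop
vertex -1.575 1.636 3.051
vertex -2.492 2.287 3.081
vertex -2.202 1.768 2.126
endloop
endfacet
facet normal 0.001 -0.990 -0.142
outer loop
vertex -1.575 1.636 3.051
vertex -2.202 1.768 2.126
vertex -1.08 1.78 2.051
endloop
endfacet
facet normal 0.600 -0.779 0.185
outer loop
vertex -1.575 1.636 3.051
vertex -1.08 1.78 2.051
vertex -0.676 2.307 2.96
endloop
endfacet
facet normal 0.626 0.231 0.745
outer loop
vertex -1.549 2.62 3.596
vertex -0.676 2.307 2.96
vertex -1.038 3.372 2.934
endloop
endfacet
facet normal -0.526 0.218 0.822
outer loop
vertex -2.492 2.287 3.081
vertex -1.549 2.62 3.596
vertex -2.16 3.36 3.009
endloop
endfacet
facet normal -0.940 -0.322 -0.110
outer loop
vertex -2.202 1.768 2.126
vertex -2.492 2.287 3.081
vertex -2.564 2.833 2.1
endloop
endfacet
facet normal -0.044 -0.643 -0.765
outer loop
vertex -1.08 1.78 2.051
vertex -2.202 1.768 2.126
vertex -1.691 2.52 1.464
endloop
endfacet
facet normal 0.924 -0.302 -0.236
outer loop
vertex -0.676 2.307 2.96
vertex -1.08 1.78 2.051
vertex -0.748 2.853 1.979
endloop
endfacet

endsolid
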